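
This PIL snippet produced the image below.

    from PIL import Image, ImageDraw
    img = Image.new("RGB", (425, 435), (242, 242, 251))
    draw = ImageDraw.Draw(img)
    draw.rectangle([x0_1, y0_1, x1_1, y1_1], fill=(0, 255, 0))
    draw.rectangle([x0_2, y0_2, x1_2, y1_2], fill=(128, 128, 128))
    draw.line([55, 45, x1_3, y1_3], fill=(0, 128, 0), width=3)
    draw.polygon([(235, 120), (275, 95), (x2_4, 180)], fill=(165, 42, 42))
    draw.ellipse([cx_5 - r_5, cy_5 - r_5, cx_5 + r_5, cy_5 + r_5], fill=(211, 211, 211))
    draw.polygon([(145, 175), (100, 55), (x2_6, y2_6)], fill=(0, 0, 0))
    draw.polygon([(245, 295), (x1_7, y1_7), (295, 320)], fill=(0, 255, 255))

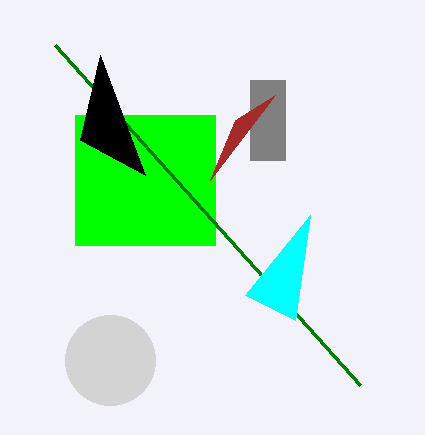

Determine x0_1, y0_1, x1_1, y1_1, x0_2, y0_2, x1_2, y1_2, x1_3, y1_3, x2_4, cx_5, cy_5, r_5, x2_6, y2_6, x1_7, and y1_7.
x0_1 = 75, y0_1 = 115, x1_1 = 215, y1_1 = 245, x0_2 = 250, y0_2 = 80, x1_2 = 285, y1_2 = 160, x1_3 = 360, y1_3 = 385, x2_4 = 210, cx_5 = 110, cy_5 = 360, r_5 = 45, x2_6 = 80, y2_6 = 140, x1_7 = 310, y1_7 = 215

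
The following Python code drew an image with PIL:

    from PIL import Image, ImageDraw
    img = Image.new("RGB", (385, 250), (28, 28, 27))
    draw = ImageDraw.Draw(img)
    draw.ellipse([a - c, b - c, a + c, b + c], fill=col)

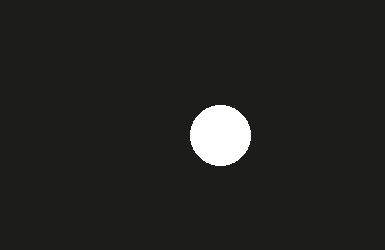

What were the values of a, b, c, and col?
a = 220; b = 135; c = 30; col = 'white'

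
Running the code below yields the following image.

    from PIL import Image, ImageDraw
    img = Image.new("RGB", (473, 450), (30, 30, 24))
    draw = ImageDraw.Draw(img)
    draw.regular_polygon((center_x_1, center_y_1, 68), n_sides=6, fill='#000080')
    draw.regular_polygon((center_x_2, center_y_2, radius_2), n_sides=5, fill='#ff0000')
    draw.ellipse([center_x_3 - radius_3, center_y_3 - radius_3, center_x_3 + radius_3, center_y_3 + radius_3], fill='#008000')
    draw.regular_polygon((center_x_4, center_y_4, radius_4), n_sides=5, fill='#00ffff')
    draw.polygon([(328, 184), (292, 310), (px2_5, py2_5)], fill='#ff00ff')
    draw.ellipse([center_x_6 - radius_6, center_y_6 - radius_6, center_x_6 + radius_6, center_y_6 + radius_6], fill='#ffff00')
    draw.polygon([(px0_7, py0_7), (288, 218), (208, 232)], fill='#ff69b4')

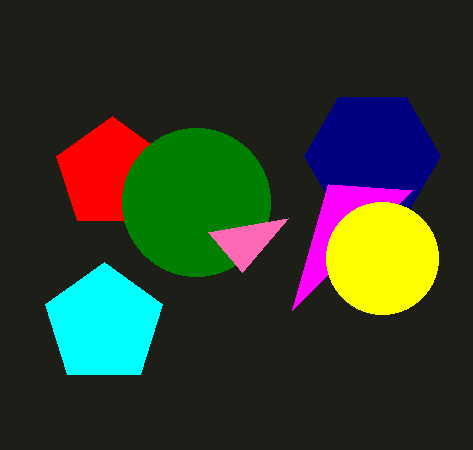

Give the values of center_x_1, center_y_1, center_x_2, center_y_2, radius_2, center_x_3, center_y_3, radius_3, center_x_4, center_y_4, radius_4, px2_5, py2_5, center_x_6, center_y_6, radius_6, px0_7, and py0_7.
center_x_1 = 372; center_y_1 = 156; center_x_2 = 112; center_y_2 = 174; radius_2 = 58; center_x_3 = 196; center_y_3 = 202; radius_3 = 74; center_x_4 = 104; center_y_4 = 324; radius_4 = 62; px2_5 = 412; py2_5 = 190; center_x_6 = 382; center_y_6 = 258; radius_6 = 56; px0_7 = 242; py0_7 = 272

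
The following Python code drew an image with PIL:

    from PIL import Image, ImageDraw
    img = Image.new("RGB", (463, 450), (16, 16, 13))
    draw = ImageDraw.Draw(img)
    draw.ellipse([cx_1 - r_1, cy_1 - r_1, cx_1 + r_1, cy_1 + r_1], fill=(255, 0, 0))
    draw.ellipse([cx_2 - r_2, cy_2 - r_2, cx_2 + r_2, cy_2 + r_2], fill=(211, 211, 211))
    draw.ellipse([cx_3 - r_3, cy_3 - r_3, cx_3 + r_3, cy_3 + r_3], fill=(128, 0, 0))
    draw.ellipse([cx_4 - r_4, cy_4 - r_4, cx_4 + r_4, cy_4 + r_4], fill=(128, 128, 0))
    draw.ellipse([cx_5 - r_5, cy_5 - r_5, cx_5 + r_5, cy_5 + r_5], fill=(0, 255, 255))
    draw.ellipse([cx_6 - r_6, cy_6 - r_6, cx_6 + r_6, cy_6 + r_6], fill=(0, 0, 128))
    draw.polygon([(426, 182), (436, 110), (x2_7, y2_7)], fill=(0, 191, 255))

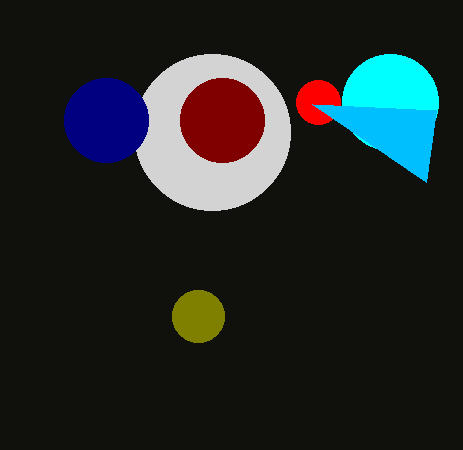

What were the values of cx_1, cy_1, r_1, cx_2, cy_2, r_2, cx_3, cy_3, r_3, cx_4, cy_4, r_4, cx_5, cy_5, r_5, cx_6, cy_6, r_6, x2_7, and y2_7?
cx_1 = 318, cy_1 = 102, r_1 = 22, cx_2 = 212, cy_2 = 132, r_2 = 78, cx_3 = 222, cy_3 = 120, r_3 = 42, cx_4 = 198, cy_4 = 316, r_4 = 26, cx_5 = 390, cy_5 = 102, r_5 = 48, cx_6 = 106, cy_6 = 120, r_6 = 42, x2_7 = 312, y2_7 = 104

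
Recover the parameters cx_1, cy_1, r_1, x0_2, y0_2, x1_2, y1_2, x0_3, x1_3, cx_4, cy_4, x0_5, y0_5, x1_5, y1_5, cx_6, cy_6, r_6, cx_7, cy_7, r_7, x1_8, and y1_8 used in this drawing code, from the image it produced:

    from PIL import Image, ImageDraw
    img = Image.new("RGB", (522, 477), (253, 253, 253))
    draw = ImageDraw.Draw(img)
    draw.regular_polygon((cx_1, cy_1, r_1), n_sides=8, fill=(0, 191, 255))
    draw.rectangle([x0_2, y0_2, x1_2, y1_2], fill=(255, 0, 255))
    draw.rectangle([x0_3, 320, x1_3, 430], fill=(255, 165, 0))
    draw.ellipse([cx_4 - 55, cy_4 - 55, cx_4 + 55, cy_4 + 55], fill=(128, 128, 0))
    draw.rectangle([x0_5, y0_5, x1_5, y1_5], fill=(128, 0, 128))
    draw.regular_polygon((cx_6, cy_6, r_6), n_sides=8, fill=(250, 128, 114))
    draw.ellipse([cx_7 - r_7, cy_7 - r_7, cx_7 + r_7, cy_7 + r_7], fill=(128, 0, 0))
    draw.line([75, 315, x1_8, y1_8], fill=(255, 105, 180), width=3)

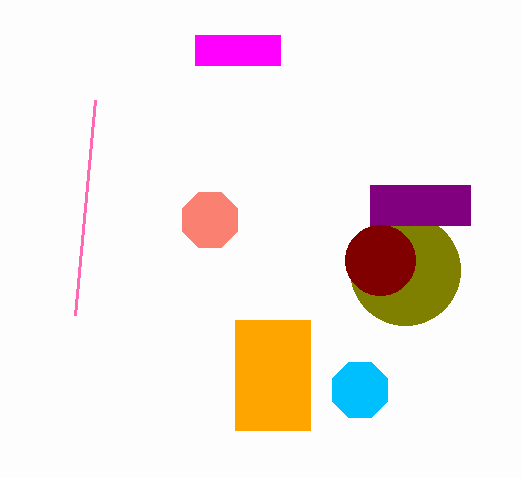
cx_1 = 360, cy_1 = 390, r_1 = 30, x0_2 = 195, y0_2 = 35, x1_2 = 280, y1_2 = 65, x0_3 = 235, x1_3 = 310, cx_4 = 405, cy_4 = 270, x0_5 = 370, y0_5 = 185, x1_5 = 470, y1_5 = 225, cx_6 = 210, cy_6 = 220, r_6 = 30, cx_7 = 380, cy_7 = 260, r_7 = 35, x1_8 = 95, y1_8 = 100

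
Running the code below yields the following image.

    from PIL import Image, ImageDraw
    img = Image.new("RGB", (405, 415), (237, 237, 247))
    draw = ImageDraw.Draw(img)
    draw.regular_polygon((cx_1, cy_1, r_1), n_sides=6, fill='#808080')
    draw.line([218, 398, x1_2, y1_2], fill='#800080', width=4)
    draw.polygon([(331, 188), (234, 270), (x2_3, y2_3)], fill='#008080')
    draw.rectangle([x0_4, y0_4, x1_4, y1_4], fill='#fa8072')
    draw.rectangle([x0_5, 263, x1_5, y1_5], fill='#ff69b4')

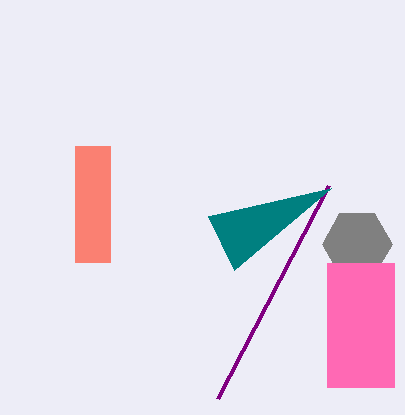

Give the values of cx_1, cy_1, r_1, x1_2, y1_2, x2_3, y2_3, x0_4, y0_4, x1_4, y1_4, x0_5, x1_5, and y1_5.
cx_1 = 357; cy_1 = 244; r_1 = 35; x1_2 = 329; y1_2 = 185; x2_3 = 208; y2_3 = 216; x0_4 = 75; y0_4 = 146; x1_4 = 110; y1_4 = 262; x0_5 = 327; x1_5 = 394; y1_5 = 387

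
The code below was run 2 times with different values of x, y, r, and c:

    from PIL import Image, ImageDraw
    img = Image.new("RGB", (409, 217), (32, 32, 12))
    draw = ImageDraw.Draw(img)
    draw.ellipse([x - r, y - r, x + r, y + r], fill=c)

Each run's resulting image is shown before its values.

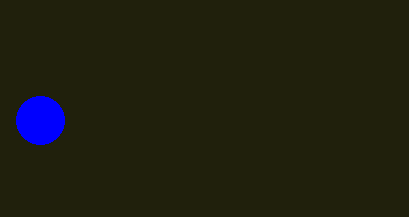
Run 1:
x = 40
y = 120
r = 24
c = 'blue'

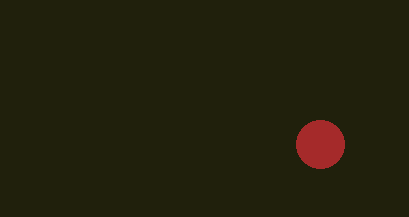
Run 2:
x = 320
y = 144
r = 24
c = 'brown'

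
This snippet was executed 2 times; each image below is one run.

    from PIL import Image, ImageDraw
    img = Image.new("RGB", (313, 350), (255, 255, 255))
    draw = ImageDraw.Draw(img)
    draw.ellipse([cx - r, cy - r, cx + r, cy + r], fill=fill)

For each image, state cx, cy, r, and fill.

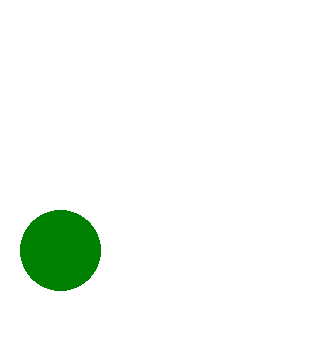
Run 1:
cx = 60, cy = 250, r = 40, fill = 'green'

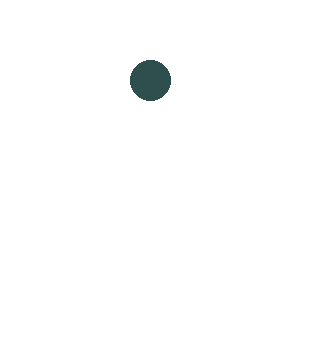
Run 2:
cx = 150
cy = 80
r = 20
fill = 'darkslategray'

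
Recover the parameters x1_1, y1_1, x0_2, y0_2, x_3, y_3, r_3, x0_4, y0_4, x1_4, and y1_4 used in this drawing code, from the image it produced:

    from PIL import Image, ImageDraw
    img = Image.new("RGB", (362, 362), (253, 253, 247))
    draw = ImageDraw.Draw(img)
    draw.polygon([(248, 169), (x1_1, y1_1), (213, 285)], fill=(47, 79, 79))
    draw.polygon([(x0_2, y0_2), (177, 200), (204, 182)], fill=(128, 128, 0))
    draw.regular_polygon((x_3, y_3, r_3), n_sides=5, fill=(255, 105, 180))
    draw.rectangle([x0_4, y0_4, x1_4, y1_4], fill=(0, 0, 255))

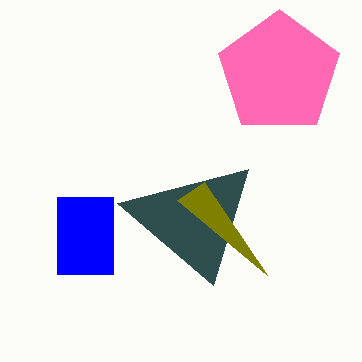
x1_1 = 117; y1_1 = 203; x0_2 = 267; y0_2 = 275; x_3 = 279; y_3 = 73; r_3 = 64; x0_4 = 57; y0_4 = 197; x1_4 = 113; y1_4 = 274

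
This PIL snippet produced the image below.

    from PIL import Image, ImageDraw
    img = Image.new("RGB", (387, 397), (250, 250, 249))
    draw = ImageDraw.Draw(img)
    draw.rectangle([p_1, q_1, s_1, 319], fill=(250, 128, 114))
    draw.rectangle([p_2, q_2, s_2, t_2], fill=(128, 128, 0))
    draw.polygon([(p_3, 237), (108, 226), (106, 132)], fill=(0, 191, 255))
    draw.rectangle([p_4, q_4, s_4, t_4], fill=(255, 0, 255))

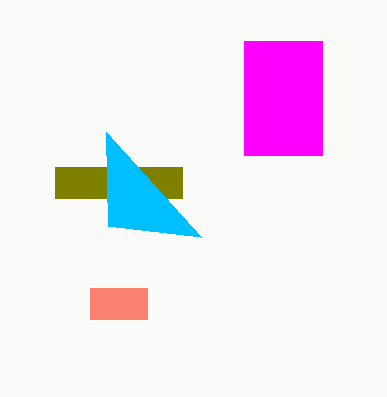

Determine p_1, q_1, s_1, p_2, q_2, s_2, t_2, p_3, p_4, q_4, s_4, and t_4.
p_1 = 90, q_1 = 288, s_1 = 147, p_2 = 55, q_2 = 167, s_2 = 182, t_2 = 198, p_3 = 201, p_4 = 244, q_4 = 41, s_4 = 322, t_4 = 155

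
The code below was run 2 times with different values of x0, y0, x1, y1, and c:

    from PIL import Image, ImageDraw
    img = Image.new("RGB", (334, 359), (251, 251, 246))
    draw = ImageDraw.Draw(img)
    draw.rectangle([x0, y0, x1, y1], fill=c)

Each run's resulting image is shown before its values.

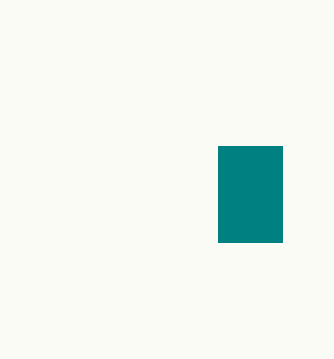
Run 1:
x0 = 218, y0 = 146, x1 = 282, y1 = 242, c = 'teal'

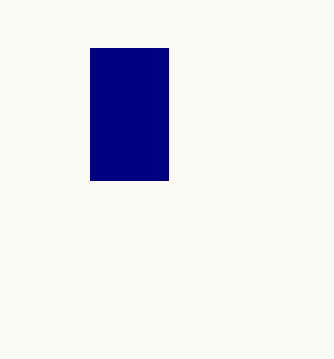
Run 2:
x0 = 90, y0 = 48, x1 = 168, y1 = 180, c = 'navy'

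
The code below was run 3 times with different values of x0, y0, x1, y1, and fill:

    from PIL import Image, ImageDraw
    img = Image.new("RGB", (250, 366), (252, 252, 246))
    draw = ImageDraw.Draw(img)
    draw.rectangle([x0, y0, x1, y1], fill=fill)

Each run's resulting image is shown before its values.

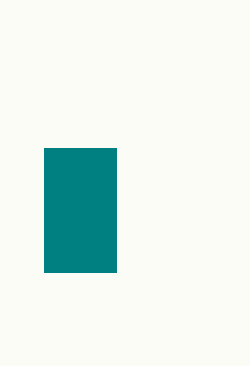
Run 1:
x0 = 44
y0 = 148
x1 = 116
y1 = 272
fill = 'teal'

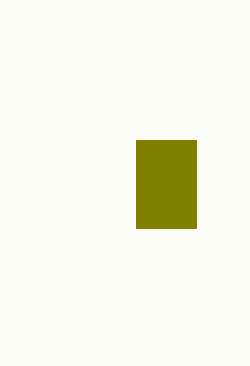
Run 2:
x0 = 136; y0 = 140; x1 = 196; y1 = 228; fill = 'olive'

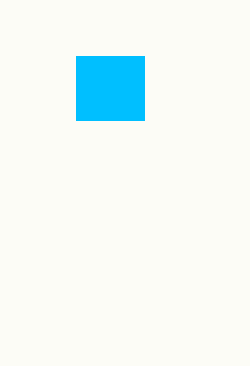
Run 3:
x0 = 76; y0 = 56; x1 = 144; y1 = 120; fill = 'deepskyblue'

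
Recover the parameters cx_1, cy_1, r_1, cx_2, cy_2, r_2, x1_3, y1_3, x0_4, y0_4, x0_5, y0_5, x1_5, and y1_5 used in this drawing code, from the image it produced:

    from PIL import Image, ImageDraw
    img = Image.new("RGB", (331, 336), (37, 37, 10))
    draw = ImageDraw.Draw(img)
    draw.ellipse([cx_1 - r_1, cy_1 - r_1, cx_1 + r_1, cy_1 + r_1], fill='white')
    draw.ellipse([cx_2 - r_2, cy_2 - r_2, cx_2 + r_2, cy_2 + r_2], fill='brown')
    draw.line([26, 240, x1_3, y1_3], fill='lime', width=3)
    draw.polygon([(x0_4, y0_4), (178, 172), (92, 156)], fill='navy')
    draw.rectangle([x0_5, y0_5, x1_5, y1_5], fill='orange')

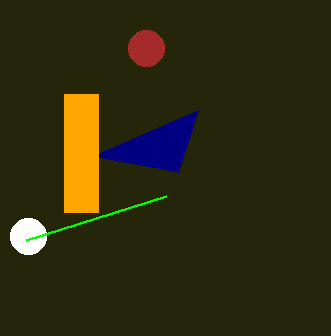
cx_1 = 28, cy_1 = 236, r_1 = 18, cx_2 = 146, cy_2 = 48, r_2 = 18, x1_3 = 166, y1_3 = 196, x0_4 = 198, y0_4 = 110, x0_5 = 64, y0_5 = 94, x1_5 = 98, y1_5 = 212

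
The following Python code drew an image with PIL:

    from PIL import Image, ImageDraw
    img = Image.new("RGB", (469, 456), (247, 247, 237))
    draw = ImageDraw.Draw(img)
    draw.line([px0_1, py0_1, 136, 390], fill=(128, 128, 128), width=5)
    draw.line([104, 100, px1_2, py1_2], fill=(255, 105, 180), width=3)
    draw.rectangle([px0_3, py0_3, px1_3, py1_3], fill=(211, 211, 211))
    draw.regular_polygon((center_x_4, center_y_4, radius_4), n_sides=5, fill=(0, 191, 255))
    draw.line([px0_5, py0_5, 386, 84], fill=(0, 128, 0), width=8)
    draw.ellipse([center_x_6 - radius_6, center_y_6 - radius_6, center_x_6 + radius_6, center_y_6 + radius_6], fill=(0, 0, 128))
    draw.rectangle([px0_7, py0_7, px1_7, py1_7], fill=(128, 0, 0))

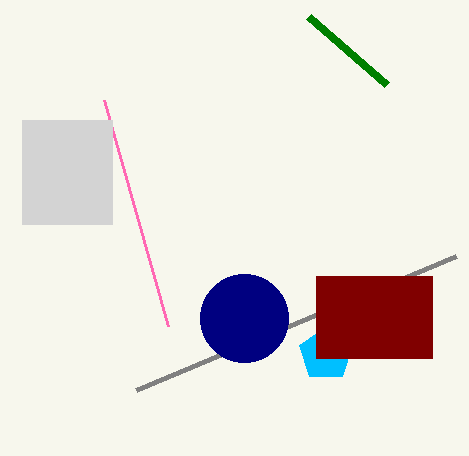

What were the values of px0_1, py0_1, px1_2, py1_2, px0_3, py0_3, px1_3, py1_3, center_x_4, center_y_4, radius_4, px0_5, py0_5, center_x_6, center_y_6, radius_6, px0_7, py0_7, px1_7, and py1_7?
px0_1 = 456
py0_1 = 256
px1_2 = 168
py1_2 = 326
px0_3 = 22
py0_3 = 120
px1_3 = 112
py1_3 = 224
center_x_4 = 326
center_y_4 = 354
radius_4 = 28
px0_5 = 308
py0_5 = 16
center_x_6 = 244
center_y_6 = 318
radius_6 = 44
px0_7 = 316
py0_7 = 276
px1_7 = 432
py1_7 = 358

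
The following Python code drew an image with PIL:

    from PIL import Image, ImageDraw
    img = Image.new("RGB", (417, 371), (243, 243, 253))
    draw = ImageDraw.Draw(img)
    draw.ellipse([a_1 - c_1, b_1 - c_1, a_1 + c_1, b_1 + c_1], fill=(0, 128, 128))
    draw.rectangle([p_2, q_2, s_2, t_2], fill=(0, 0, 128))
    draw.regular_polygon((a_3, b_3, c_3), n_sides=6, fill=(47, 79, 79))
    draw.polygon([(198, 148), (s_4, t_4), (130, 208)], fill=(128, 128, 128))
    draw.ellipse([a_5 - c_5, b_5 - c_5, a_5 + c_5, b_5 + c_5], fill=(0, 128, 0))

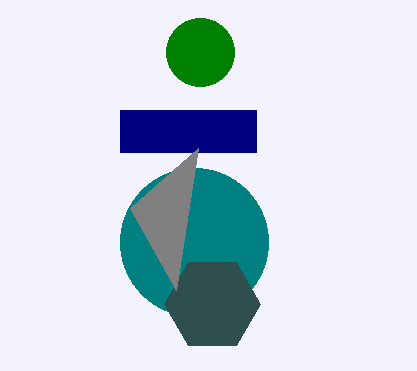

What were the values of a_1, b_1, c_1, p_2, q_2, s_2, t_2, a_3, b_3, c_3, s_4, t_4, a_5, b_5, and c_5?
a_1 = 194, b_1 = 242, c_1 = 74, p_2 = 120, q_2 = 110, s_2 = 256, t_2 = 152, a_3 = 212, b_3 = 304, c_3 = 48, s_4 = 176, t_4 = 290, a_5 = 200, b_5 = 52, c_5 = 34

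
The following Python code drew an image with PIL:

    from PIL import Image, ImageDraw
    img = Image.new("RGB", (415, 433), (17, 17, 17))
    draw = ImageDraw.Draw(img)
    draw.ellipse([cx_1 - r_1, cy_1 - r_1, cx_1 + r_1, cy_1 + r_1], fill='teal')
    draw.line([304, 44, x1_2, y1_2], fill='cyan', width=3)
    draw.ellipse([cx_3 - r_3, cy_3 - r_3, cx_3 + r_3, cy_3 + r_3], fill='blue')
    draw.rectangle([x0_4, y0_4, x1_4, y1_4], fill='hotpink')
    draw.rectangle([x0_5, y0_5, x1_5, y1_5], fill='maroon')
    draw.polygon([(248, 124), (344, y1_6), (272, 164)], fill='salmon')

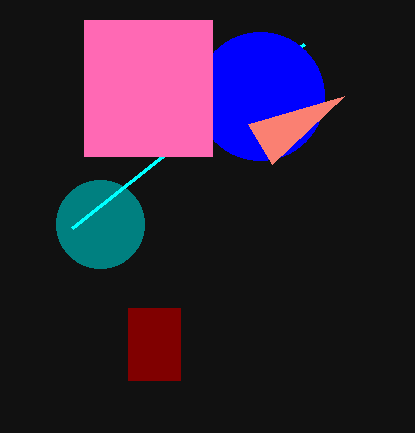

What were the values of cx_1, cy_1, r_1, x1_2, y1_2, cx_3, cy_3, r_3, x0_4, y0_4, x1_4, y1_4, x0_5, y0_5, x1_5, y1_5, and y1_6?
cx_1 = 100
cy_1 = 224
r_1 = 44
x1_2 = 72
y1_2 = 228
cx_3 = 260
cy_3 = 96
r_3 = 64
x0_4 = 84
y0_4 = 20
x1_4 = 212
y1_4 = 156
x0_5 = 128
y0_5 = 308
x1_5 = 180
y1_5 = 380
y1_6 = 96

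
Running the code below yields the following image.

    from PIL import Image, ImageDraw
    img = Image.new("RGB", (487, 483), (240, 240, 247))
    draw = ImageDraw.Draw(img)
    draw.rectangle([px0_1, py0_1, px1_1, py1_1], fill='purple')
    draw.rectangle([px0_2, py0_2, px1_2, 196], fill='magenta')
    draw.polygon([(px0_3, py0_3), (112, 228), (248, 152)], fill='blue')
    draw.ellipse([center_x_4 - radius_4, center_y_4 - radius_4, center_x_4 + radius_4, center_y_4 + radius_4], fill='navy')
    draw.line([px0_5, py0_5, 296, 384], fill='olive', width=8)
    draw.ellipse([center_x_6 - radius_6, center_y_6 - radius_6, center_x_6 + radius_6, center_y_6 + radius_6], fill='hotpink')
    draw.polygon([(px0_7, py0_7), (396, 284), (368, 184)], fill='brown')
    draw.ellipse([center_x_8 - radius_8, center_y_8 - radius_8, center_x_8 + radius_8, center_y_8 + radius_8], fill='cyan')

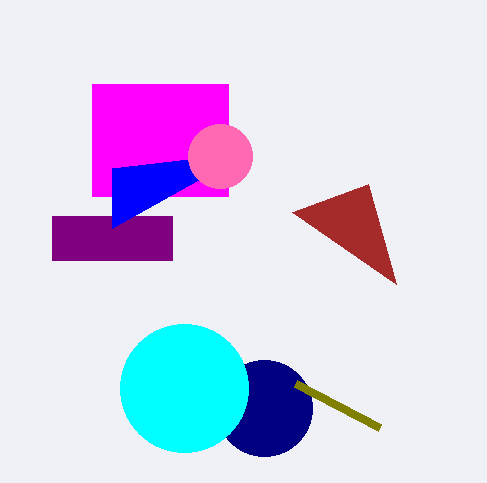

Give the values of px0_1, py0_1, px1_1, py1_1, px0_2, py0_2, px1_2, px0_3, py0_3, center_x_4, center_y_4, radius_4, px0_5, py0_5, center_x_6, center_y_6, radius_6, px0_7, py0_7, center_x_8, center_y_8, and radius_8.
px0_1 = 52; py0_1 = 216; px1_1 = 172; py1_1 = 260; px0_2 = 92; py0_2 = 84; px1_2 = 228; px0_3 = 112; py0_3 = 168; center_x_4 = 264; center_y_4 = 408; radius_4 = 48; px0_5 = 380; py0_5 = 428; center_x_6 = 220; center_y_6 = 156; radius_6 = 32; px0_7 = 292; py0_7 = 212; center_x_8 = 184; center_y_8 = 388; radius_8 = 64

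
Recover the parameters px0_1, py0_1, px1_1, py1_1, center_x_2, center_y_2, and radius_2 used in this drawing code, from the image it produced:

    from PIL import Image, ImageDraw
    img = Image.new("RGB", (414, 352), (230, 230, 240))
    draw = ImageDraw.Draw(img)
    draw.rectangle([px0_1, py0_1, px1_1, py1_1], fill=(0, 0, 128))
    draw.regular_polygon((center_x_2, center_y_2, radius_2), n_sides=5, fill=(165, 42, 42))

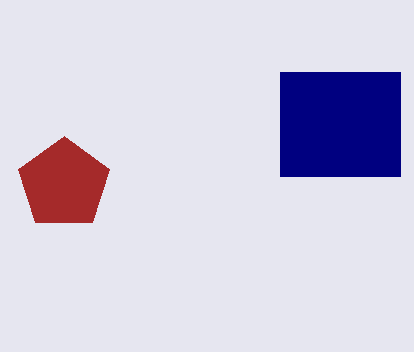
px0_1 = 280, py0_1 = 72, px1_1 = 400, py1_1 = 176, center_x_2 = 64, center_y_2 = 184, radius_2 = 48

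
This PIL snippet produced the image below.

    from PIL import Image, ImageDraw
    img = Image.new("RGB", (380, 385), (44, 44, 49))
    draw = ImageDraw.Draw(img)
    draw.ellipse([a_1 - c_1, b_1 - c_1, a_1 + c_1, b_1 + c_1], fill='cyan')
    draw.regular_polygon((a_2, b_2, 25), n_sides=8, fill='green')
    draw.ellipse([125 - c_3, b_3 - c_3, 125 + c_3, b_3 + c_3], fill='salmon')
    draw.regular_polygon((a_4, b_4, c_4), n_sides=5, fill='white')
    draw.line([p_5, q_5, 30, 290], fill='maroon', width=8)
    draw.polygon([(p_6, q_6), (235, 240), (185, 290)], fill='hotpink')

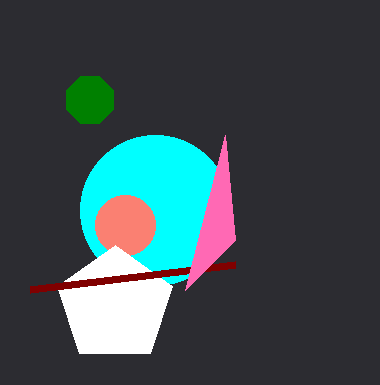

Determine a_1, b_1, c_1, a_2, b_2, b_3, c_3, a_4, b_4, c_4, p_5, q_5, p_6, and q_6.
a_1 = 155, b_1 = 210, c_1 = 75, a_2 = 90, b_2 = 100, b_3 = 225, c_3 = 30, a_4 = 115, b_4 = 305, c_4 = 60, p_5 = 235, q_5 = 265, p_6 = 225, q_6 = 135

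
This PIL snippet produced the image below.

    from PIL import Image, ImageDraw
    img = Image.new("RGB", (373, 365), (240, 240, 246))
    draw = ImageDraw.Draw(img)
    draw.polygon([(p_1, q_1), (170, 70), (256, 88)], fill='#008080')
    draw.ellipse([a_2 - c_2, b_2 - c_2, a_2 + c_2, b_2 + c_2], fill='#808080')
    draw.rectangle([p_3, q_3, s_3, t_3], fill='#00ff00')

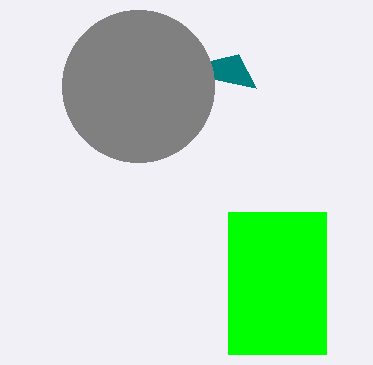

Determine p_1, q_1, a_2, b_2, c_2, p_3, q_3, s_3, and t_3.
p_1 = 238; q_1 = 54; a_2 = 138; b_2 = 86; c_2 = 76; p_3 = 228; q_3 = 212; s_3 = 326; t_3 = 354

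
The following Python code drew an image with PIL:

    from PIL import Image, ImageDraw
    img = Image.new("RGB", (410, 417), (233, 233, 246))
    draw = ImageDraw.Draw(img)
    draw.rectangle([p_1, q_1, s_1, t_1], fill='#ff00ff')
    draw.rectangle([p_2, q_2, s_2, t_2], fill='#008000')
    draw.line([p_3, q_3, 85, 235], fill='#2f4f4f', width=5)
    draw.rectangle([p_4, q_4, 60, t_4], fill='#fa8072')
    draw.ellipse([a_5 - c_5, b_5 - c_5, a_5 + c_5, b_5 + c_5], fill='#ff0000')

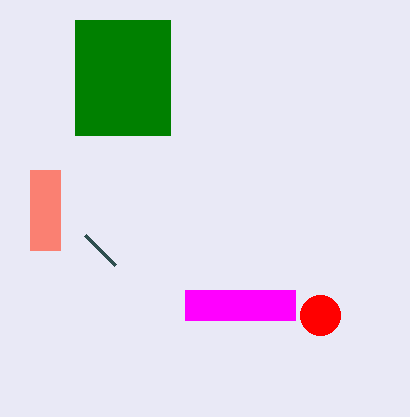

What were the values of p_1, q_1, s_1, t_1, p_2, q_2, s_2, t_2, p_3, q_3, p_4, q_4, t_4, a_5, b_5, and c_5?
p_1 = 185; q_1 = 290; s_1 = 295; t_1 = 320; p_2 = 75; q_2 = 20; s_2 = 170; t_2 = 135; p_3 = 115; q_3 = 265; p_4 = 30; q_4 = 170; t_4 = 250; a_5 = 320; b_5 = 315; c_5 = 20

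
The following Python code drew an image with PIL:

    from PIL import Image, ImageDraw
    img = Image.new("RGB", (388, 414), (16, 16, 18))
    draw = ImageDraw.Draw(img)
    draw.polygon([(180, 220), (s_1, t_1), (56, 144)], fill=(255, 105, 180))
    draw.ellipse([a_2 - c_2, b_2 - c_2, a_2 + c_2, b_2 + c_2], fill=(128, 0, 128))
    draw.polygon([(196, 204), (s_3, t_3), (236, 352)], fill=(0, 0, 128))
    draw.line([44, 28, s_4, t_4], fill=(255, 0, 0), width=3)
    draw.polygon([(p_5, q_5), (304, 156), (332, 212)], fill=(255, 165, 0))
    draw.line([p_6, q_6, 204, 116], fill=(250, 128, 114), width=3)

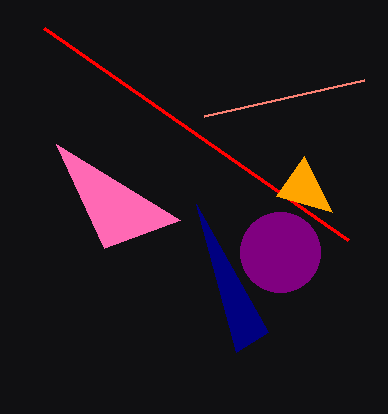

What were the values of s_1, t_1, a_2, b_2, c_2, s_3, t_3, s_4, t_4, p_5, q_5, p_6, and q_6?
s_1 = 104; t_1 = 248; a_2 = 280; b_2 = 252; c_2 = 40; s_3 = 268; t_3 = 332; s_4 = 348; t_4 = 240; p_5 = 276; q_5 = 196; p_6 = 364; q_6 = 80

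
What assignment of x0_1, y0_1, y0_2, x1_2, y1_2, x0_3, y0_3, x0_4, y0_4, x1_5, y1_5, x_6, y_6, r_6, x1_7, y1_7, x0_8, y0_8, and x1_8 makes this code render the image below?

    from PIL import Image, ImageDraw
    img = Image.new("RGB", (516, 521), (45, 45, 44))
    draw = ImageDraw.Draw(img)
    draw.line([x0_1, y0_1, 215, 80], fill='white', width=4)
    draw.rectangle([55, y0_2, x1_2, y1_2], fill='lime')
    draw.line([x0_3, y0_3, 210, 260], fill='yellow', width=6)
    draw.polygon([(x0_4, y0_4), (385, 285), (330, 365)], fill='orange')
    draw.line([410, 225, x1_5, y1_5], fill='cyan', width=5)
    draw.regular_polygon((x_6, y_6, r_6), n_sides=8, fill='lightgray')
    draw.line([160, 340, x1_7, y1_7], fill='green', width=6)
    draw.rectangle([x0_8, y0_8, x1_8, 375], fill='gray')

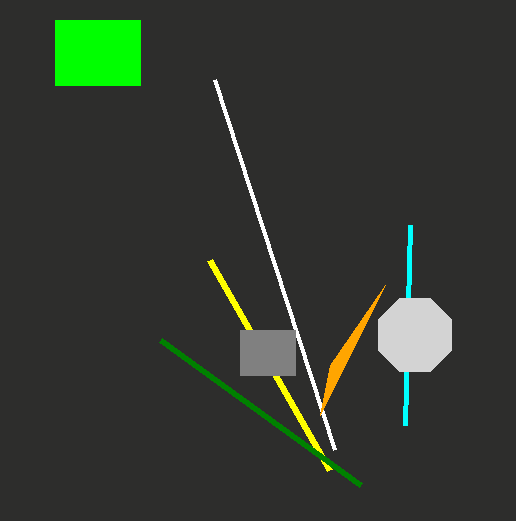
x0_1 = 335; y0_1 = 450; y0_2 = 20; x1_2 = 140; y1_2 = 85; x0_3 = 330; y0_3 = 470; x0_4 = 320; y0_4 = 415; x1_5 = 405; y1_5 = 425; x_6 = 415; y_6 = 335; r_6 = 40; x1_7 = 360; y1_7 = 485; x0_8 = 240; y0_8 = 330; x1_8 = 295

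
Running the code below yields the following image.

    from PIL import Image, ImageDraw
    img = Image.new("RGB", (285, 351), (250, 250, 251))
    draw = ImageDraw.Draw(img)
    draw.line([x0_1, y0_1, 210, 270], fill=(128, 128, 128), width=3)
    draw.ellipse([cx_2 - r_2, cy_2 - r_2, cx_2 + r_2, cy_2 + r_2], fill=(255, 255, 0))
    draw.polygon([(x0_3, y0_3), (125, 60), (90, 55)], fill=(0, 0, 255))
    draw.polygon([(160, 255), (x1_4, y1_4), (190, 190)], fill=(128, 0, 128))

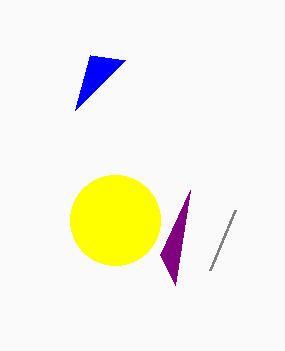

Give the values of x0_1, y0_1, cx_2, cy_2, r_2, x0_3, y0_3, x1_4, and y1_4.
x0_1 = 235, y0_1 = 210, cx_2 = 115, cy_2 = 220, r_2 = 45, x0_3 = 75, y0_3 = 110, x1_4 = 175, y1_4 = 285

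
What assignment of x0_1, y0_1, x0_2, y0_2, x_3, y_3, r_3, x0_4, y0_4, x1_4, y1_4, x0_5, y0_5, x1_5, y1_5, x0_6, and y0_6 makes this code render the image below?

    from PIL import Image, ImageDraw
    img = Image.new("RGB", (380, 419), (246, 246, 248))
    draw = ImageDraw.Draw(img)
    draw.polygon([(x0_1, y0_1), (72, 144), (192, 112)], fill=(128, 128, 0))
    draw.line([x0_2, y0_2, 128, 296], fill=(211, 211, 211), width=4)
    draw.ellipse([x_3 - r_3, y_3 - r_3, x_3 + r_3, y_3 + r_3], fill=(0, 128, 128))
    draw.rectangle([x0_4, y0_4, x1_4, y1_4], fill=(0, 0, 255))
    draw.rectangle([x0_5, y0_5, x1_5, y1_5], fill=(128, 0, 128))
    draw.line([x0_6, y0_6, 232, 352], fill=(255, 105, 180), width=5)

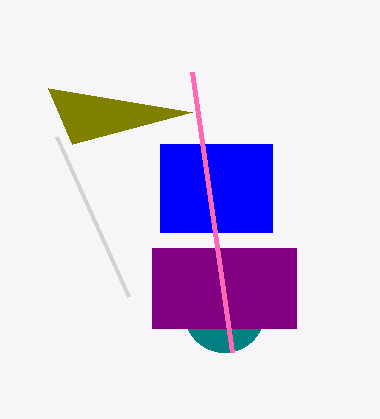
x0_1 = 48; y0_1 = 88; x0_2 = 56; y0_2 = 136; x_3 = 224; y_3 = 312; r_3 = 40; x0_4 = 160; y0_4 = 144; x1_4 = 272; y1_4 = 232; x0_5 = 152; y0_5 = 248; x1_5 = 296; y1_5 = 328; x0_6 = 192; y0_6 = 72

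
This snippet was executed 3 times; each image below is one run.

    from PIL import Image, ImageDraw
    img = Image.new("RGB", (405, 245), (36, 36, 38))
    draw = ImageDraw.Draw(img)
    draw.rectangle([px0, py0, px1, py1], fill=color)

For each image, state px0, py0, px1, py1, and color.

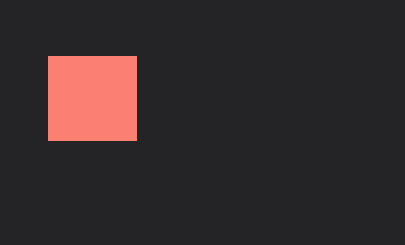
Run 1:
px0 = 48; py0 = 56; px1 = 136; py1 = 140; color = 'salmon'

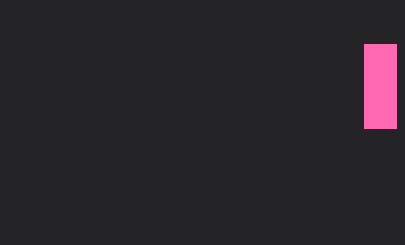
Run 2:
px0 = 364, py0 = 44, px1 = 396, py1 = 128, color = 'hotpink'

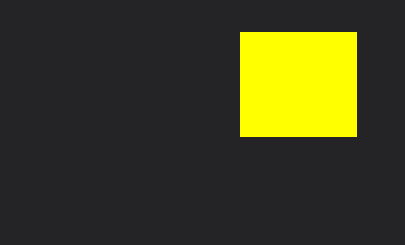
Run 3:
px0 = 240; py0 = 32; px1 = 356; py1 = 136; color = 'yellow'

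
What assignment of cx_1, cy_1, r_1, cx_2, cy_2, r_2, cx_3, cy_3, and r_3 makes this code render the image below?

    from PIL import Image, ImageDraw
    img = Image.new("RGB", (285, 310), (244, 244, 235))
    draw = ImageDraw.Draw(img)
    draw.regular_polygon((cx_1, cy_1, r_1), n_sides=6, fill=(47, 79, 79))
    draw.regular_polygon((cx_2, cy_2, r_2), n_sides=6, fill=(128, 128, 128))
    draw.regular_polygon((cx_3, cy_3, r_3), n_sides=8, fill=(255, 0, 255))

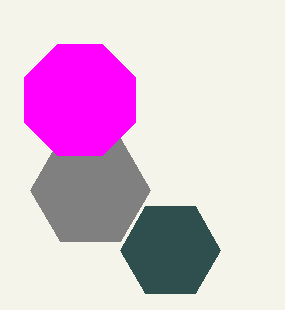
cx_1 = 170; cy_1 = 250; r_1 = 50; cx_2 = 90; cy_2 = 190; r_2 = 60; cx_3 = 80; cy_3 = 100; r_3 = 60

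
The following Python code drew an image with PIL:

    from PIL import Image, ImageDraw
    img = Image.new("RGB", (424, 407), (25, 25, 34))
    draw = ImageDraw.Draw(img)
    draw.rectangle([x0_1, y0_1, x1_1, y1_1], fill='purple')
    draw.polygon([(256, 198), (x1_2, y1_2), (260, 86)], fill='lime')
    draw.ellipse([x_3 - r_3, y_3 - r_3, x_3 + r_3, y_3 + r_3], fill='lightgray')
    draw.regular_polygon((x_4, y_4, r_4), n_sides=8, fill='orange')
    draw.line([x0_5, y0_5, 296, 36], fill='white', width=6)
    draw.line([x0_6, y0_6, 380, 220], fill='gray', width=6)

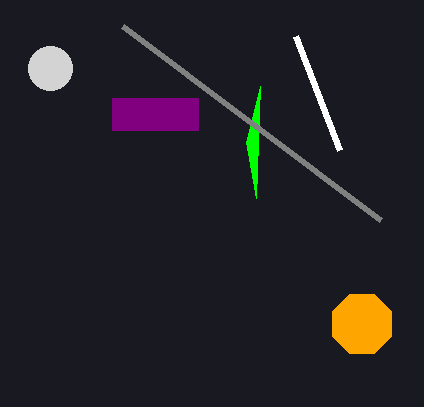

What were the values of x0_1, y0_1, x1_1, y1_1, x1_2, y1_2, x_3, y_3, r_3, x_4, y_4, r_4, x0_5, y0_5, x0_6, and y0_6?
x0_1 = 112, y0_1 = 98, x1_1 = 198, y1_1 = 130, x1_2 = 246, y1_2 = 142, x_3 = 50, y_3 = 68, r_3 = 22, x_4 = 362, y_4 = 324, r_4 = 32, x0_5 = 340, y0_5 = 150, x0_6 = 122, y0_6 = 26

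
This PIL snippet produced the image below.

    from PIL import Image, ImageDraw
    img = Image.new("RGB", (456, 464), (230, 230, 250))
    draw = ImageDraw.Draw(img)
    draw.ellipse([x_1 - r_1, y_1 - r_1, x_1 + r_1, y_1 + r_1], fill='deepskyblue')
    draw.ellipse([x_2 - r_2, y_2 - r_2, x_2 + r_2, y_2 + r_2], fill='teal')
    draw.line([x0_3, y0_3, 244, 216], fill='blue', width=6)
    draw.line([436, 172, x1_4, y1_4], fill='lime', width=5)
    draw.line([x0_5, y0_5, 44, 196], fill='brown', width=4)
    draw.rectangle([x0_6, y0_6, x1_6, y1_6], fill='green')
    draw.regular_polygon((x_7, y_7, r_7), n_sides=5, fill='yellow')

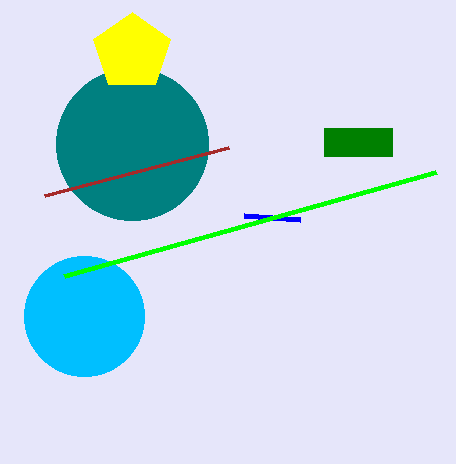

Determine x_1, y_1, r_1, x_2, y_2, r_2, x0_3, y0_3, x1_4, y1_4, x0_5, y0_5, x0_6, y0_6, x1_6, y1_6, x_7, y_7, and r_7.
x_1 = 84, y_1 = 316, r_1 = 60, x_2 = 132, y_2 = 144, r_2 = 76, x0_3 = 300, y0_3 = 220, x1_4 = 64, y1_4 = 276, x0_5 = 228, y0_5 = 148, x0_6 = 324, y0_6 = 128, x1_6 = 392, y1_6 = 156, x_7 = 132, y_7 = 52, r_7 = 40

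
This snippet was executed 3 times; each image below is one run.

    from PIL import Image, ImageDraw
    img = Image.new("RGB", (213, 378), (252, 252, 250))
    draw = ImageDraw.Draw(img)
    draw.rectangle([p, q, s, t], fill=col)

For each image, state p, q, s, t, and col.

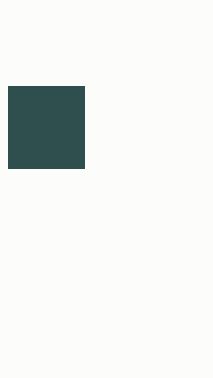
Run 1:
p = 8, q = 86, s = 84, t = 168, col = 'darkslategray'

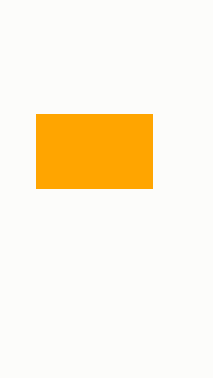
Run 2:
p = 36, q = 114, s = 152, t = 188, col = 'orange'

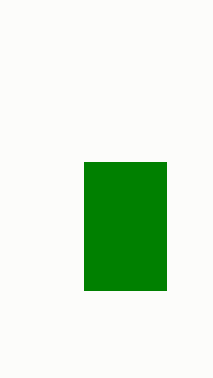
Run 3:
p = 84, q = 162, s = 166, t = 290, col = 'green'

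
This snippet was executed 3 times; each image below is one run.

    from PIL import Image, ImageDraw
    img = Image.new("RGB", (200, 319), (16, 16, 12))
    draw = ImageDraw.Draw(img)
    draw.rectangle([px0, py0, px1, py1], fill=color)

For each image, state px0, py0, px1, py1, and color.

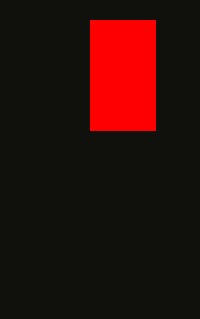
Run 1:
px0 = 90, py0 = 20, px1 = 155, py1 = 130, color = 'red'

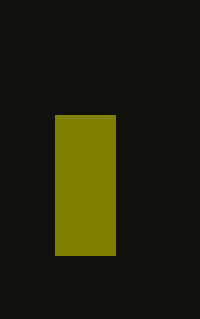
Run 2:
px0 = 55; py0 = 115; px1 = 115; py1 = 255; color = 'olive'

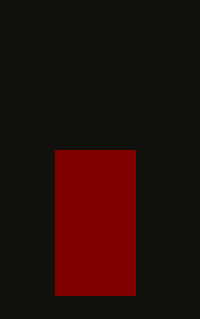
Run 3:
px0 = 55; py0 = 150; px1 = 135; py1 = 295; color = 'maroon'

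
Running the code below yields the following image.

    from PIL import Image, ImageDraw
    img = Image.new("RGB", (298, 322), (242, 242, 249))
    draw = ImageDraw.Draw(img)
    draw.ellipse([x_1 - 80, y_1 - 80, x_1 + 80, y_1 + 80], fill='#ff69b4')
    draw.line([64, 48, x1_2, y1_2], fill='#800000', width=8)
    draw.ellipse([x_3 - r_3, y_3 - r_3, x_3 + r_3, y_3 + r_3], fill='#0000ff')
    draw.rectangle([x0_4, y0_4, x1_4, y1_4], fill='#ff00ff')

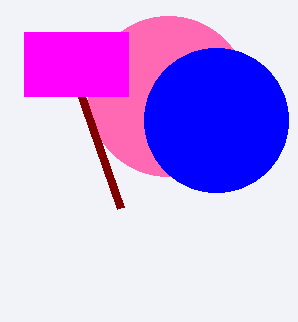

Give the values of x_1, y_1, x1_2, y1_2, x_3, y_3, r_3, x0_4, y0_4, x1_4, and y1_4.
x_1 = 168; y_1 = 96; x1_2 = 120; y1_2 = 208; x_3 = 216; y_3 = 120; r_3 = 72; x0_4 = 24; y0_4 = 32; x1_4 = 128; y1_4 = 96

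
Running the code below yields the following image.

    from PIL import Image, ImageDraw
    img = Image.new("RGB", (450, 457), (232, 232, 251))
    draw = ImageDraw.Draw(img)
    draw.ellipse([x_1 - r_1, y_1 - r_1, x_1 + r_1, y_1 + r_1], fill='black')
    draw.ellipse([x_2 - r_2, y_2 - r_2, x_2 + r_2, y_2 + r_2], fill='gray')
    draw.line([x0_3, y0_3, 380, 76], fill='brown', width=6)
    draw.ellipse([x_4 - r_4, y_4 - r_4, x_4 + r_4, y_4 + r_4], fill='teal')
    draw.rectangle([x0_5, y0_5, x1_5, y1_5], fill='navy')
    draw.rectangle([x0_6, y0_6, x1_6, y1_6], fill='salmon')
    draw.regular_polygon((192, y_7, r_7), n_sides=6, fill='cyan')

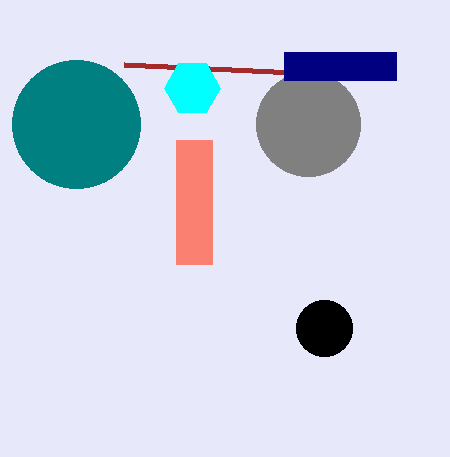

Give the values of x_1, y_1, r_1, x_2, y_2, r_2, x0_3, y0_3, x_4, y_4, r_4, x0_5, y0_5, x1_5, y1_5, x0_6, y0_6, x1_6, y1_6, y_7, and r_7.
x_1 = 324, y_1 = 328, r_1 = 28, x_2 = 308, y_2 = 124, r_2 = 52, x0_3 = 124, y0_3 = 64, x_4 = 76, y_4 = 124, r_4 = 64, x0_5 = 284, y0_5 = 52, x1_5 = 396, y1_5 = 80, x0_6 = 176, y0_6 = 140, x1_6 = 212, y1_6 = 264, y_7 = 88, r_7 = 28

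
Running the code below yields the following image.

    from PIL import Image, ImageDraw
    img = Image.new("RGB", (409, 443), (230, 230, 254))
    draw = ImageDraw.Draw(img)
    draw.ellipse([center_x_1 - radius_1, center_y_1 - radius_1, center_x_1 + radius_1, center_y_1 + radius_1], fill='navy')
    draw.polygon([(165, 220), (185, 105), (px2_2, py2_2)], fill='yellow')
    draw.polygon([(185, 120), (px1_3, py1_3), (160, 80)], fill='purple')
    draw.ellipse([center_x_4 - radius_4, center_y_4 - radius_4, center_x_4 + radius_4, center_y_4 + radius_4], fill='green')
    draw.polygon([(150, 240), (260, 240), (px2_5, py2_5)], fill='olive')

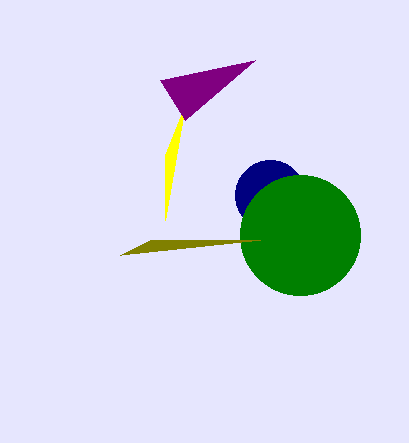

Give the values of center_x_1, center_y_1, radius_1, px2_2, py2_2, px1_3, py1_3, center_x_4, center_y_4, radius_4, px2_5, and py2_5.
center_x_1 = 270
center_y_1 = 195
radius_1 = 35
px2_2 = 165
py2_2 = 155
px1_3 = 255
py1_3 = 60
center_x_4 = 300
center_y_4 = 235
radius_4 = 60
px2_5 = 120
py2_5 = 255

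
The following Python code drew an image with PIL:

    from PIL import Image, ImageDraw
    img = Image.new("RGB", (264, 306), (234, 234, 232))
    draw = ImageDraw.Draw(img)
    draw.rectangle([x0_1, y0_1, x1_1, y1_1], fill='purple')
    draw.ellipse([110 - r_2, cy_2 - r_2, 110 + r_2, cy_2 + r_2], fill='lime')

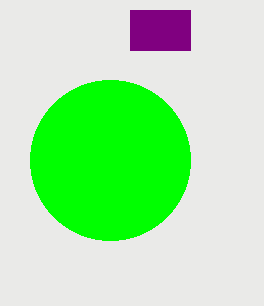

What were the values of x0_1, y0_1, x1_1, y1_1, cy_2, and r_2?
x0_1 = 130, y0_1 = 10, x1_1 = 190, y1_1 = 50, cy_2 = 160, r_2 = 80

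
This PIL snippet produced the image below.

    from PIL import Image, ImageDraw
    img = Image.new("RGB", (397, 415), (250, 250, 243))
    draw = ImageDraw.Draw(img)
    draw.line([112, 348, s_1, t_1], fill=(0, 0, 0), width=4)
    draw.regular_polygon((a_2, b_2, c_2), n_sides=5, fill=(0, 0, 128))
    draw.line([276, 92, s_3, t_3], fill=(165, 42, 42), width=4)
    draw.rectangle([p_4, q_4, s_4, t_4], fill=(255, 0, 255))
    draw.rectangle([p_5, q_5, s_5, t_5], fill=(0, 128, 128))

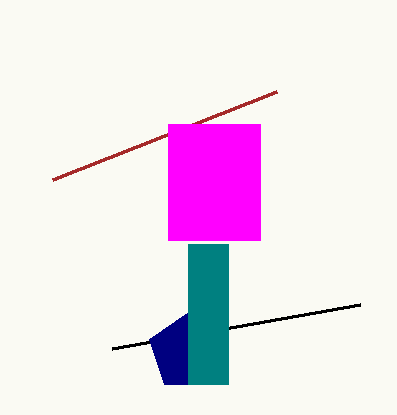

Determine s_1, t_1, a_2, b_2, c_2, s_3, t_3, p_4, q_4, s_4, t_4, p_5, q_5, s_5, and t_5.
s_1 = 360, t_1 = 304, a_2 = 188, b_2 = 352, c_2 = 40, s_3 = 52, t_3 = 180, p_4 = 168, q_4 = 124, s_4 = 260, t_4 = 240, p_5 = 188, q_5 = 244, s_5 = 228, t_5 = 384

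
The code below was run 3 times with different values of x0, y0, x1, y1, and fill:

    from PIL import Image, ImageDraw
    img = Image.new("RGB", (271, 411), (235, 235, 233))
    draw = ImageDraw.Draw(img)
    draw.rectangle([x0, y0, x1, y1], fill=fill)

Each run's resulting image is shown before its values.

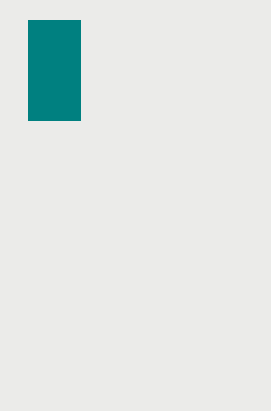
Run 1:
x0 = 28, y0 = 20, x1 = 80, y1 = 120, fill = 'teal'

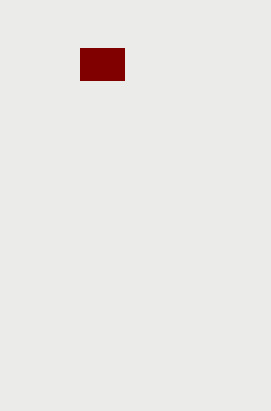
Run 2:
x0 = 80; y0 = 48; x1 = 124; y1 = 80; fill = 'maroon'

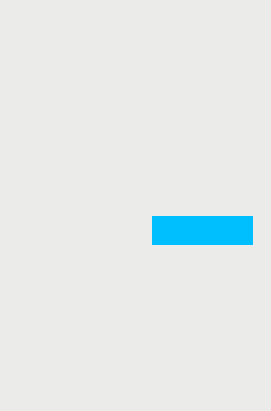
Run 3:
x0 = 152; y0 = 216; x1 = 252; y1 = 244; fill = 'deepskyblue'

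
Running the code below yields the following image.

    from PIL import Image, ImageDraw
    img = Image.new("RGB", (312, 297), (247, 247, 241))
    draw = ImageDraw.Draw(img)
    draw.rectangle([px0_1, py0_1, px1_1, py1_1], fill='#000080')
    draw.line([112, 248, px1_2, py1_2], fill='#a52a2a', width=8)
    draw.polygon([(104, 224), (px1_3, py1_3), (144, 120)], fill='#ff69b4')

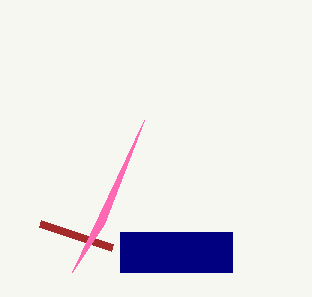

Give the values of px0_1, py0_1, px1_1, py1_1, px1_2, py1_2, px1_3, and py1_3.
px0_1 = 120, py0_1 = 232, px1_1 = 232, py1_1 = 272, px1_2 = 40, py1_2 = 224, px1_3 = 72, py1_3 = 272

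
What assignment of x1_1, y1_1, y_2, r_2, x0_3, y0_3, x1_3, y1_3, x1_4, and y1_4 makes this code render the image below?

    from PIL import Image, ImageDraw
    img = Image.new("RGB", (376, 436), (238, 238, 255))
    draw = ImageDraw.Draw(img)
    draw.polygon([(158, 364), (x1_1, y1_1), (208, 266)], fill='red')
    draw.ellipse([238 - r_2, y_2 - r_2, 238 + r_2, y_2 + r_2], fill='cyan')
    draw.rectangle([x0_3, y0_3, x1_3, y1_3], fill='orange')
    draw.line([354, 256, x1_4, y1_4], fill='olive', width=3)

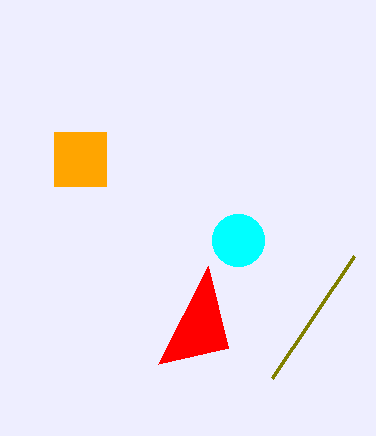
x1_1 = 228; y1_1 = 348; y_2 = 240; r_2 = 26; x0_3 = 54; y0_3 = 132; x1_3 = 106; y1_3 = 186; x1_4 = 272; y1_4 = 378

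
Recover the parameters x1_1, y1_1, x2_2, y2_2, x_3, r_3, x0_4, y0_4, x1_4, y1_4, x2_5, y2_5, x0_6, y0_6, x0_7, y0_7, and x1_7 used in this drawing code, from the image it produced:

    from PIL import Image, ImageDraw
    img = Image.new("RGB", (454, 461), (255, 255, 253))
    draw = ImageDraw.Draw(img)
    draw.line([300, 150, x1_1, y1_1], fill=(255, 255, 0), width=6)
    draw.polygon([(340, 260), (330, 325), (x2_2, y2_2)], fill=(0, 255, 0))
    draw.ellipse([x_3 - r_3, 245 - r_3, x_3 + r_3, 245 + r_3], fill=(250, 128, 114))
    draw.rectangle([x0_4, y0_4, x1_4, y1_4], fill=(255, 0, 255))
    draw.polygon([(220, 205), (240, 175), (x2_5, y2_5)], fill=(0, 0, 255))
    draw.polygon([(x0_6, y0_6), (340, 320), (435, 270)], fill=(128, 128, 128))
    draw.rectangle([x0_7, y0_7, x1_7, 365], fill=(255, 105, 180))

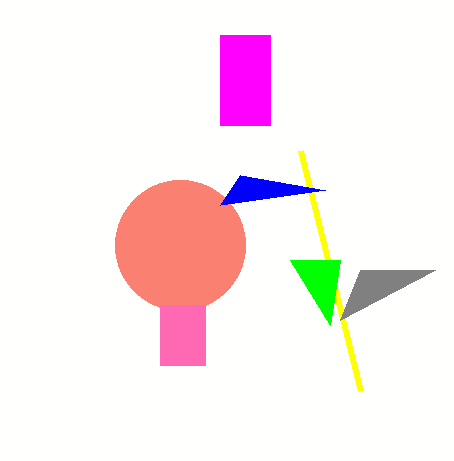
x1_1 = 360, y1_1 = 390, x2_2 = 290, y2_2 = 260, x_3 = 180, r_3 = 65, x0_4 = 220, y0_4 = 35, x1_4 = 270, y1_4 = 125, x2_5 = 325, y2_5 = 190, x0_6 = 360, y0_6 = 270, x0_7 = 160, y0_7 = 305, x1_7 = 205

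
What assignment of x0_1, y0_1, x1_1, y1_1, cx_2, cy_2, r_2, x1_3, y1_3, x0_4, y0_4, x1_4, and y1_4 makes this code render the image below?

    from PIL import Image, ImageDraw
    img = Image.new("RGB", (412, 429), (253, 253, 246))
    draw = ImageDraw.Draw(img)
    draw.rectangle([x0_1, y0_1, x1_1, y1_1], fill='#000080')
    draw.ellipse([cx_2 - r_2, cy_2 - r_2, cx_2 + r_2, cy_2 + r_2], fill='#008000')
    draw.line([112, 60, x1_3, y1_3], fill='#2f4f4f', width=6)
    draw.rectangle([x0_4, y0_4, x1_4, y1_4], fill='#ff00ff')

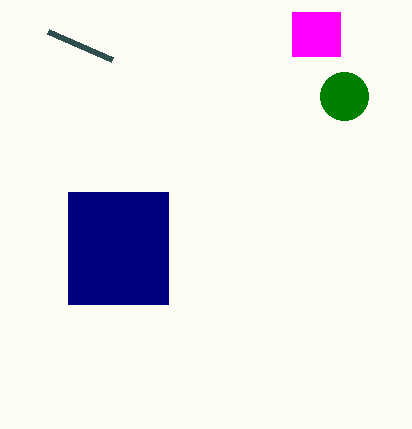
x0_1 = 68, y0_1 = 192, x1_1 = 168, y1_1 = 304, cx_2 = 344, cy_2 = 96, r_2 = 24, x1_3 = 48, y1_3 = 32, x0_4 = 292, y0_4 = 12, x1_4 = 340, y1_4 = 56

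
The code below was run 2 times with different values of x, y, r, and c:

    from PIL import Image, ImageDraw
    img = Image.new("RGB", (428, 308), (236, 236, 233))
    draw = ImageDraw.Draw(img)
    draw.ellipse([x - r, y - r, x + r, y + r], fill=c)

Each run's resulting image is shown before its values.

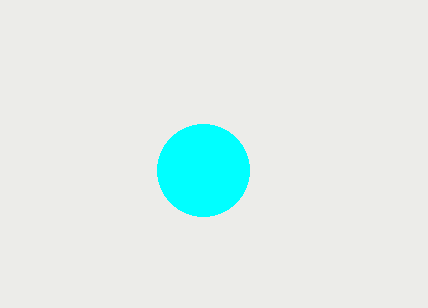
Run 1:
x = 203
y = 170
r = 46
c = 'cyan'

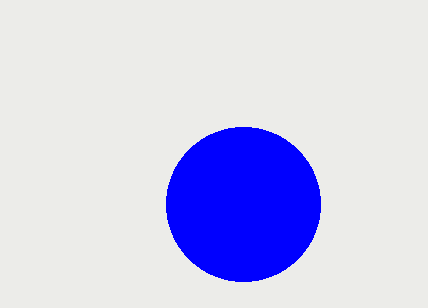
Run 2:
x = 243; y = 204; r = 77; c = 'blue'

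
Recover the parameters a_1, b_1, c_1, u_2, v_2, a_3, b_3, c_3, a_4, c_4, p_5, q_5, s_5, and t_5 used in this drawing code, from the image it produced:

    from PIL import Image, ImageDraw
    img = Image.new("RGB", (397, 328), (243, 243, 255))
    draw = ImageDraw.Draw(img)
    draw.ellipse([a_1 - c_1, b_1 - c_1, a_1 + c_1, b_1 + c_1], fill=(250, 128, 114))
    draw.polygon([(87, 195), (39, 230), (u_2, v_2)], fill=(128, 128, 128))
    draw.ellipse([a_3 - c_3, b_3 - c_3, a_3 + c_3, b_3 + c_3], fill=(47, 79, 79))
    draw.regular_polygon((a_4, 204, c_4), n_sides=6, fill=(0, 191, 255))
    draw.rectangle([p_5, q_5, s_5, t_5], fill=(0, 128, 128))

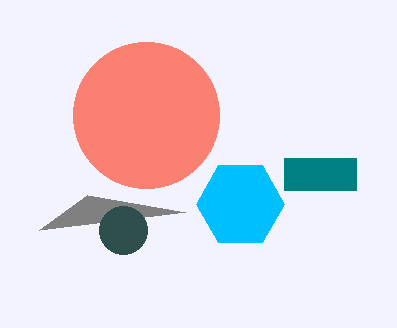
a_1 = 146, b_1 = 115, c_1 = 73, u_2 = 185, v_2 = 212, a_3 = 123, b_3 = 230, c_3 = 24, a_4 = 240, c_4 = 44, p_5 = 284, q_5 = 158, s_5 = 356, t_5 = 190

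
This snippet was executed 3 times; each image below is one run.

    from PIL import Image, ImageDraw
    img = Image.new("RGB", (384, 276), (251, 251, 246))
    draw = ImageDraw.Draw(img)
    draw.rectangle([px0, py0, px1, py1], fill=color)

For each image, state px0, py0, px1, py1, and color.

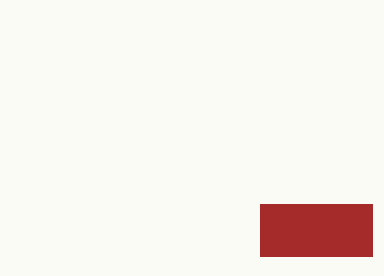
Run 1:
px0 = 260; py0 = 204; px1 = 372; py1 = 256; color = 'brown'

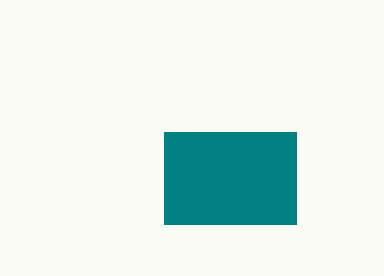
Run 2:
px0 = 164, py0 = 132, px1 = 296, py1 = 224, color = 'teal'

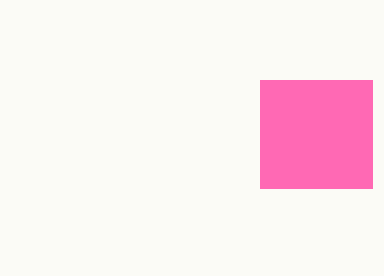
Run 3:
px0 = 260, py0 = 80, px1 = 372, py1 = 188, color = 'hotpink'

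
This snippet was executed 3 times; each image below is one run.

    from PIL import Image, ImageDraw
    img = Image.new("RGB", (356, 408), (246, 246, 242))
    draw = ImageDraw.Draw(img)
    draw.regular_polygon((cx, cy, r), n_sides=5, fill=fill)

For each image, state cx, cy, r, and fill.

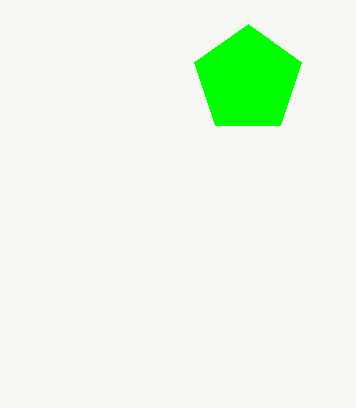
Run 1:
cx = 248; cy = 80; r = 56; fill = 'lime'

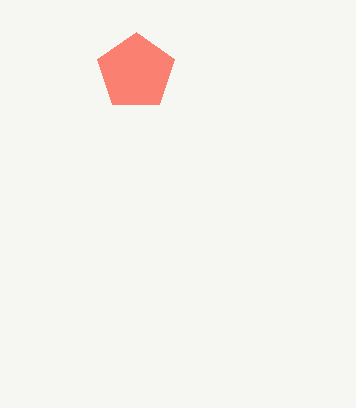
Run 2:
cx = 136
cy = 72
r = 40
fill = 'salmon'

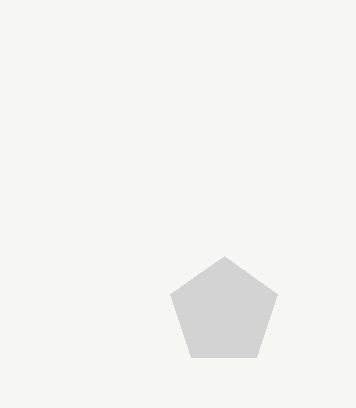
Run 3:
cx = 224, cy = 312, r = 56, fill = 'lightgray'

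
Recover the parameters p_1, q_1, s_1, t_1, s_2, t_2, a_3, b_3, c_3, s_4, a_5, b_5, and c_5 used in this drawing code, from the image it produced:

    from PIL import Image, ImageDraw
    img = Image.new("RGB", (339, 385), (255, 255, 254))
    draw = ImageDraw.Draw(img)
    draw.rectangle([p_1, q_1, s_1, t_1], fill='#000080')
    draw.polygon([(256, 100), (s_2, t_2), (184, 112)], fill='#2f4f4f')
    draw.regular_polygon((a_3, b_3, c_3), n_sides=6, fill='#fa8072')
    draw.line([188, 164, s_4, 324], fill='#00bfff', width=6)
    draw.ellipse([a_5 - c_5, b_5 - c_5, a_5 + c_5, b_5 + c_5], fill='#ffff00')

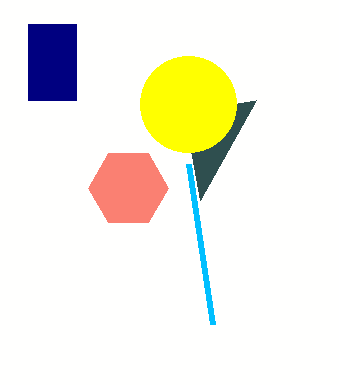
p_1 = 28, q_1 = 24, s_1 = 76, t_1 = 100, s_2 = 200, t_2 = 200, a_3 = 128, b_3 = 188, c_3 = 40, s_4 = 212, a_5 = 188, b_5 = 104, c_5 = 48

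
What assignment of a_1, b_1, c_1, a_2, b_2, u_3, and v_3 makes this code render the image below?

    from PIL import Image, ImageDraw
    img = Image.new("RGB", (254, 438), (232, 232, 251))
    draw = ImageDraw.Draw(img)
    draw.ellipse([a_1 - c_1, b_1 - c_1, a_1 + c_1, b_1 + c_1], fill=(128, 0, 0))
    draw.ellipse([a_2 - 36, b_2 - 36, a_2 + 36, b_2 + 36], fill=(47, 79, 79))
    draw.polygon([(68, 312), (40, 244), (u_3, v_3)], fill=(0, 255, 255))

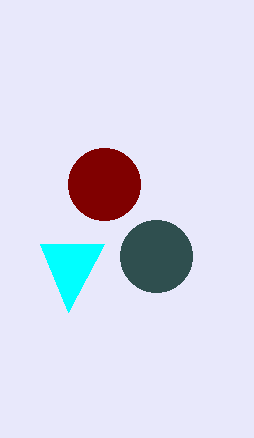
a_1 = 104, b_1 = 184, c_1 = 36, a_2 = 156, b_2 = 256, u_3 = 104, v_3 = 244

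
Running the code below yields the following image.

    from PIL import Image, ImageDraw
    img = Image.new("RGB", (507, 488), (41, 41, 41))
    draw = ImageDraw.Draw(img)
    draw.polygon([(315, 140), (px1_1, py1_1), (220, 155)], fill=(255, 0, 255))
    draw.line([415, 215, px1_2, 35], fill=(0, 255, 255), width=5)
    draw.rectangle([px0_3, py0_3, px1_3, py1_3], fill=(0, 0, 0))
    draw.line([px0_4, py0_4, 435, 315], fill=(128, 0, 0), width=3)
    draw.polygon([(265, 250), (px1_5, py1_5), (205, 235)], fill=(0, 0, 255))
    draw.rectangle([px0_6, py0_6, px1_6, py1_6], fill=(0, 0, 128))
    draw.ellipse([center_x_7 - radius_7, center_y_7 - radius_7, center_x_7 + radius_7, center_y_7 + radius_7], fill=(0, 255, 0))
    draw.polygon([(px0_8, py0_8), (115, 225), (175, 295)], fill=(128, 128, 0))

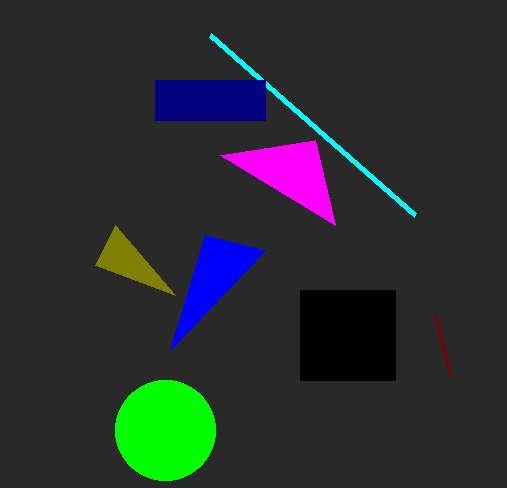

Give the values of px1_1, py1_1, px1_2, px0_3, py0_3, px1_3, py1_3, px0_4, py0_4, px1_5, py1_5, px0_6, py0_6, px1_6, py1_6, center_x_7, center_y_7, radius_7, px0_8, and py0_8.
px1_1 = 335; py1_1 = 225; px1_2 = 210; px0_3 = 300; py0_3 = 290; px1_3 = 395; py1_3 = 380; px0_4 = 450; py0_4 = 375; px1_5 = 170; py1_5 = 350; px0_6 = 155; py0_6 = 80; px1_6 = 265; py1_6 = 120; center_x_7 = 165; center_y_7 = 430; radius_7 = 50; px0_8 = 95; py0_8 = 265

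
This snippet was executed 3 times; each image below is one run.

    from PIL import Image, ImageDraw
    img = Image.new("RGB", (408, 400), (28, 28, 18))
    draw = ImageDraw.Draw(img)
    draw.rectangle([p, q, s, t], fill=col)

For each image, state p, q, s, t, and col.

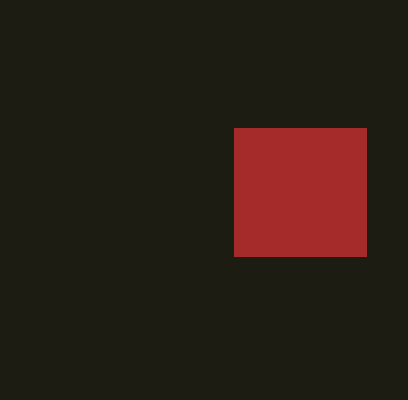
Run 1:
p = 234; q = 128; s = 366; t = 256; col = 'brown'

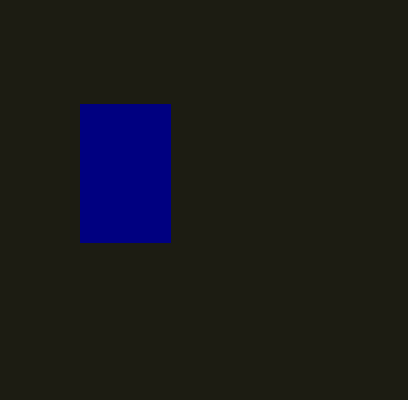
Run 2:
p = 80; q = 104; s = 170; t = 242; col = 'navy'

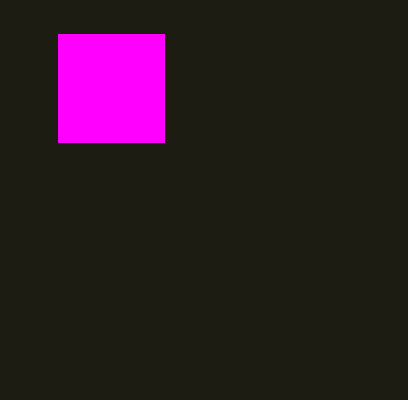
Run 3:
p = 58
q = 34
s = 164
t = 142
col = 'magenta'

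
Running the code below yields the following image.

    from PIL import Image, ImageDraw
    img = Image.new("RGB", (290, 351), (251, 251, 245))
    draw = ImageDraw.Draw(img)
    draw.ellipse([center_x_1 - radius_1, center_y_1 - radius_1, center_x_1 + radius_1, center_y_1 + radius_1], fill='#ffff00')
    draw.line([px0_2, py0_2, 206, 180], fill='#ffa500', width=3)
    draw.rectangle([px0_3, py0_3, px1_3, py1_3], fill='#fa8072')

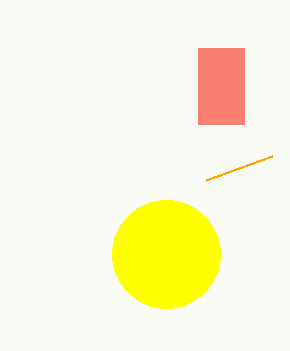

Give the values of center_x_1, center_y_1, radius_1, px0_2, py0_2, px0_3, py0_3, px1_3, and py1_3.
center_x_1 = 166, center_y_1 = 254, radius_1 = 54, px0_2 = 272, py0_2 = 156, px0_3 = 198, py0_3 = 48, px1_3 = 244, py1_3 = 124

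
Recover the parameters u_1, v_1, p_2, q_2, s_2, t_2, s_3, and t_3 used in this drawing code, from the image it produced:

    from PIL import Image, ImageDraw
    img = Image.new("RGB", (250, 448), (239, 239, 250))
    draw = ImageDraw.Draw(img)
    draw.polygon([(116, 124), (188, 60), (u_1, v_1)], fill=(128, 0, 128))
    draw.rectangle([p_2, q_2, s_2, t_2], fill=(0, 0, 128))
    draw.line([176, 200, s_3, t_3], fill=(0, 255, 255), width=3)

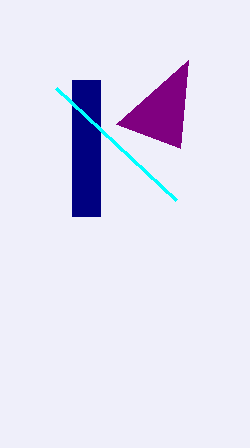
u_1 = 180; v_1 = 148; p_2 = 72; q_2 = 80; s_2 = 100; t_2 = 216; s_3 = 56; t_3 = 88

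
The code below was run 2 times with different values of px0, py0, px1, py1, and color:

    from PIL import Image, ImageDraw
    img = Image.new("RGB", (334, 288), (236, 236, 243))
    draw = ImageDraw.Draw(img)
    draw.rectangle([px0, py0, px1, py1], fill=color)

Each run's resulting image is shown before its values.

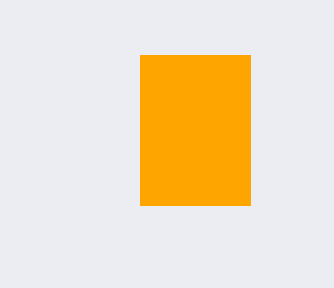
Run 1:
px0 = 140, py0 = 55, px1 = 250, py1 = 205, color = 'orange'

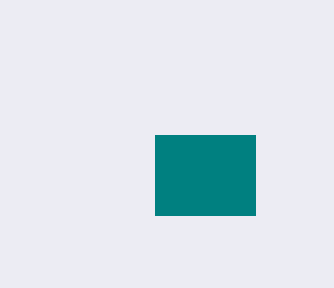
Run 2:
px0 = 155
py0 = 135
px1 = 255
py1 = 215
color = 'teal'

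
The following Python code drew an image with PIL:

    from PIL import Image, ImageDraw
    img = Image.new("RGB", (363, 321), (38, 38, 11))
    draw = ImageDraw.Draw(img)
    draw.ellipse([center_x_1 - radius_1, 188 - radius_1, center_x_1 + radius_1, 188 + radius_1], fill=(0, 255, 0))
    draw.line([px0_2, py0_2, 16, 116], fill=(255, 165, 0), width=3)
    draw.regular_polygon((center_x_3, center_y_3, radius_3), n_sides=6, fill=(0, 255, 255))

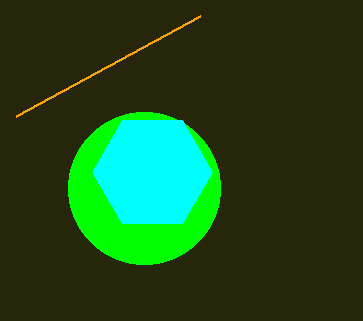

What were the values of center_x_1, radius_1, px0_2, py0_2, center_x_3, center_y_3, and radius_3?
center_x_1 = 144
radius_1 = 76
px0_2 = 200
py0_2 = 16
center_x_3 = 152
center_y_3 = 172
radius_3 = 60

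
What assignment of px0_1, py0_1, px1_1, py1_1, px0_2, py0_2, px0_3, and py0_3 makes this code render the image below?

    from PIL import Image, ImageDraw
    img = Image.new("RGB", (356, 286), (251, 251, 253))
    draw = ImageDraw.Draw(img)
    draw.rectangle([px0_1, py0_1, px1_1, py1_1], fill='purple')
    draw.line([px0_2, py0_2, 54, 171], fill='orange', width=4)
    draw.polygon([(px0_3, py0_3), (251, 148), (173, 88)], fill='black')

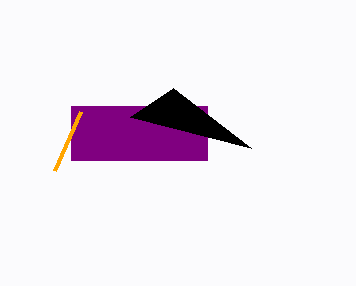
px0_1 = 71; py0_1 = 106; px1_1 = 207; py1_1 = 160; px0_2 = 80; py0_2 = 112; px0_3 = 130; py0_3 = 117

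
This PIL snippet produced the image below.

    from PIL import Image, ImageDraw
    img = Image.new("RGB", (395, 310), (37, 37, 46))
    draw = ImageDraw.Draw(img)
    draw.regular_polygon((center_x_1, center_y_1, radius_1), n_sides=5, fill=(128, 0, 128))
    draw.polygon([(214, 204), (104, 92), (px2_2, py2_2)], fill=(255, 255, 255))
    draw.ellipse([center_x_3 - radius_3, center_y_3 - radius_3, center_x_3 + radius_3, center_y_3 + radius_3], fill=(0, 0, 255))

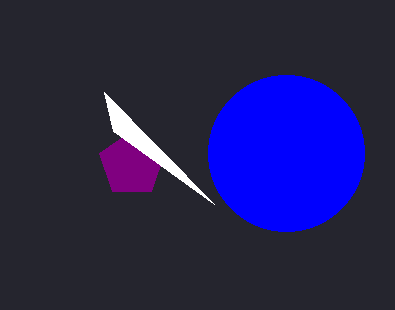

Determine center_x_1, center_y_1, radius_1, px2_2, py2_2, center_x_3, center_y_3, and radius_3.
center_x_1 = 132
center_y_1 = 164
radius_1 = 34
px2_2 = 113
py2_2 = 131
center_x_3 = 286
center_y_3 = 153
radius_3 = 78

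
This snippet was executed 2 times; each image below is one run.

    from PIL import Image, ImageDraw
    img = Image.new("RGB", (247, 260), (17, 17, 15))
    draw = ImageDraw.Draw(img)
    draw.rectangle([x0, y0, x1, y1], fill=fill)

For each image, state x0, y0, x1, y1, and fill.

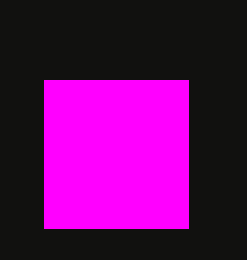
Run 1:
x0 = 44
y0 = 80
x1 = 188
y1 = 228
fill = 'magenta'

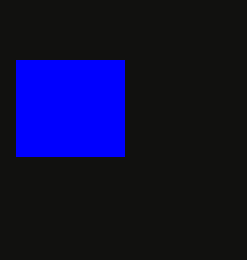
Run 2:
x0 = 16
y0 = 60
x1 = 124
y1 = 156
fill = 'blue'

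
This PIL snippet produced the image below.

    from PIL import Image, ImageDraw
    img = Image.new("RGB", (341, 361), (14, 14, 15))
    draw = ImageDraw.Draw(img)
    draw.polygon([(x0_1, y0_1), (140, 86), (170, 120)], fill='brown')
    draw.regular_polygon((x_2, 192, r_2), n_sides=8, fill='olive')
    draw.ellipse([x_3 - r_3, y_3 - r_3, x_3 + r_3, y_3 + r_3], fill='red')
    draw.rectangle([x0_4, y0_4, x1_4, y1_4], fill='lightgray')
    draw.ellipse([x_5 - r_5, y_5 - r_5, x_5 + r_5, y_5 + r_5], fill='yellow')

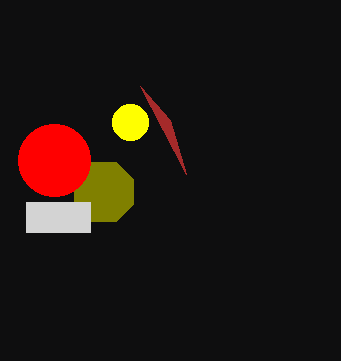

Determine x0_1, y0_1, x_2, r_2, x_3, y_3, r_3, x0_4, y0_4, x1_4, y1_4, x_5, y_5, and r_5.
x0_1 = 186
y0_1 = 174
x_2 = 104
r_2 = 32
x_3 = 54
y_3 = 160
r_3 = 36
x0_4 = 26
y0_4 = 202
x1_4 = 90
y1_4 = 232
x_5 = 130
y_5 = 122
r_5 = 18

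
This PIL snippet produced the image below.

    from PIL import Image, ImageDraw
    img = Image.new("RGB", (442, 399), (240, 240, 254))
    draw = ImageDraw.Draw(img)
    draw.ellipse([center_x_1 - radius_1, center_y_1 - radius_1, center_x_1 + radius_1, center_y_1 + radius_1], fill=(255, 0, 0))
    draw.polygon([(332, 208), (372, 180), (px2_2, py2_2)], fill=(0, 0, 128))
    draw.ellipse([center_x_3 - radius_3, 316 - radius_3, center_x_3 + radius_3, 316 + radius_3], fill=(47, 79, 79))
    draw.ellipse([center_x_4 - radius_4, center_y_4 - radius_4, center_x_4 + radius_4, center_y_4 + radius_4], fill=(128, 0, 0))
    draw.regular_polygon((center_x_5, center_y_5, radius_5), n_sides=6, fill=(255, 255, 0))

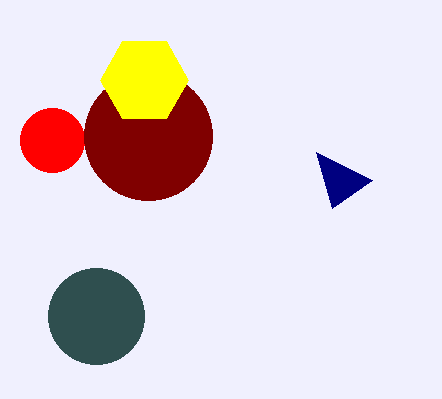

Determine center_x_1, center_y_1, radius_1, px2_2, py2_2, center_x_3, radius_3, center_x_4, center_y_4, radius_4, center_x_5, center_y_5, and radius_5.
center_x_1 = 52; center_y_1 = 140; radius_1 = 32; px2_2 = 316; py2_2 = 152; center_x_3 = 96; radius_3 = 48; center_x_4 = 148; center_y_4 = 136; radius_4 = 64; center_x_5 = 144; center_y_5 = 80; radius_5 = 44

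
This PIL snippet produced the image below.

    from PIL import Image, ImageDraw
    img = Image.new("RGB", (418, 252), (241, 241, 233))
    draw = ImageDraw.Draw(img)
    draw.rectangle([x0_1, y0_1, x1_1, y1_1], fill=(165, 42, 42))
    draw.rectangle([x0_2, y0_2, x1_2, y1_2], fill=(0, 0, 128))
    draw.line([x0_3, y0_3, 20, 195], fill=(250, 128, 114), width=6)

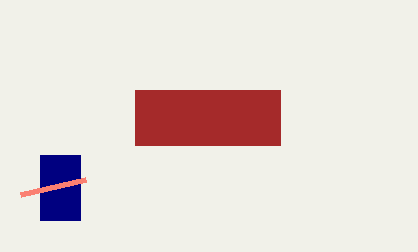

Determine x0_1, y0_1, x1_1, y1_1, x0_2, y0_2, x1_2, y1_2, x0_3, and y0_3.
x0_1 = 135
y0_1 = 90
x1_1 = 280
y1_1 = 145
x0_2 = 40
y0_2 = 155
x1_2 = 80
y1_2 = 220
x0_3 = 85
y0_3 = 180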